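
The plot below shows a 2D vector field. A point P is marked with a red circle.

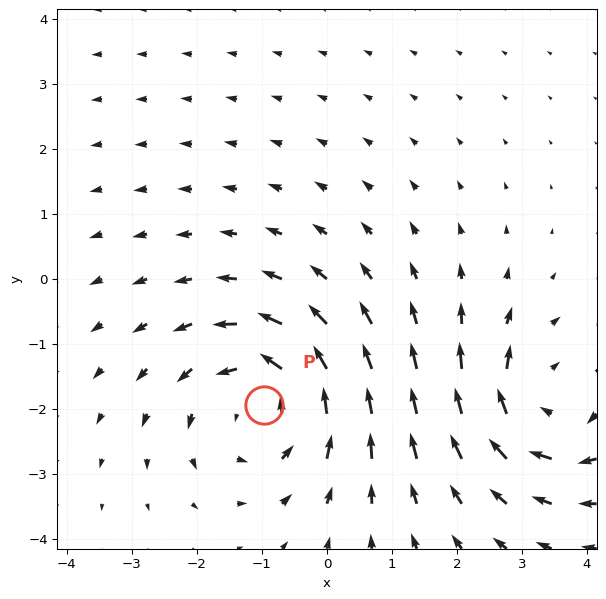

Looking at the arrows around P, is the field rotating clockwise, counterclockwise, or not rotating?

Near P at (-1.0, -1.9) the arrows circulate counterclockwise. The curl (z-component) there is about +4; positive curl means counterclockwise rotation.

counterclockwise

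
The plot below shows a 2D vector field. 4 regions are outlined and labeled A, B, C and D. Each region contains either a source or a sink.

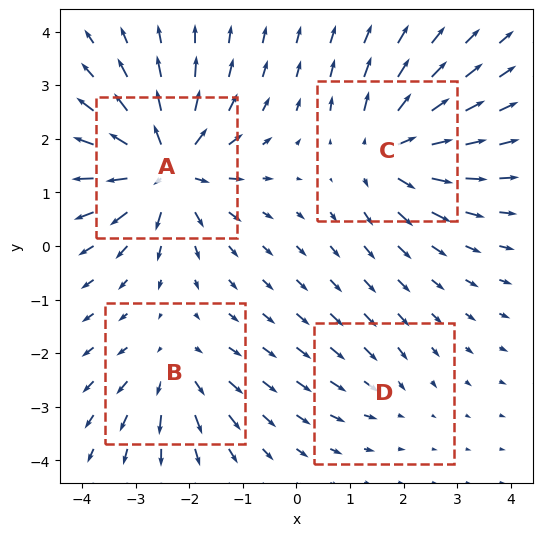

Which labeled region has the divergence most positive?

A

Divergence at each region's feature centre — A: about +8, B: about +4, C: about +6, D: about -2. Region A is most positive.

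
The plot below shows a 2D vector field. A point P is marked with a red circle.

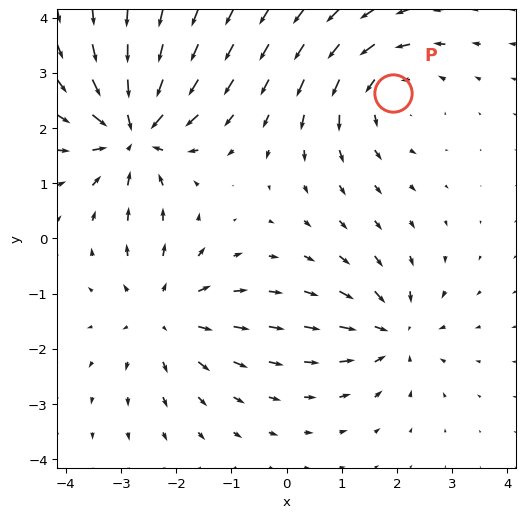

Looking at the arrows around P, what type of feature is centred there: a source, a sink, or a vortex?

At P (1.9, 2.6) the arrows circulate counterclockwise. Divergence ≈0, curl about +3 — near-zero divergence with nonzero curl is a vortex.

vortex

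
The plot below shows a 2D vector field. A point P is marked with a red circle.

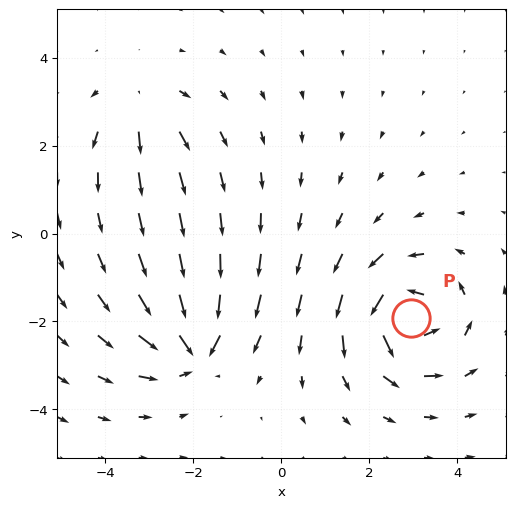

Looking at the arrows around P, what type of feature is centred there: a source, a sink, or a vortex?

vortex

At P (3.0, -1.9) the arrows circulate counterclockwise. Divergence ≈0, curl about +7 — near-zero divergence with nonzero curl is a vortex.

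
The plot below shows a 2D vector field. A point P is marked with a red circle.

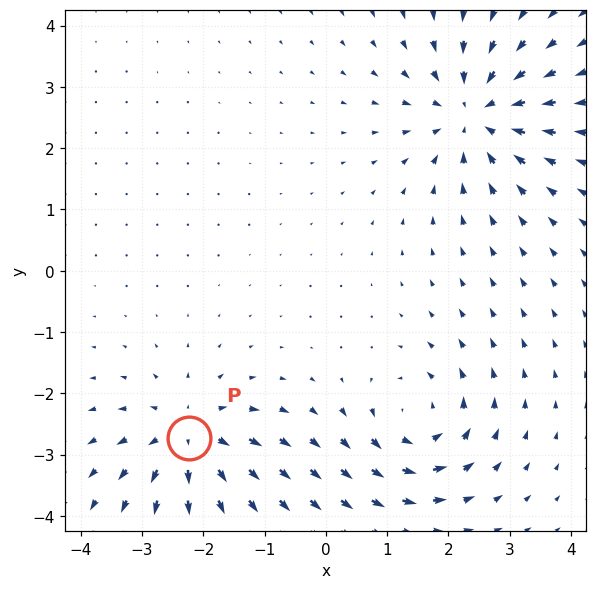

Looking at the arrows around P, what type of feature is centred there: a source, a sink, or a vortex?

source

At P (-2.2, -2.7) the arrows spread outward. Divergence about +4, curl ≈0 — positive divergence with near-zero curl is a source.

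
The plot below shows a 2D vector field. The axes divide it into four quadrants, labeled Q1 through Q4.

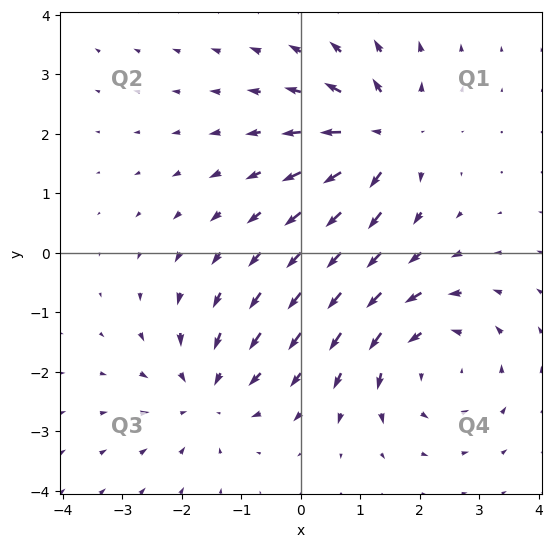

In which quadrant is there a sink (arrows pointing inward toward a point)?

The sink sits at approximately (-1.6, -2.4), which lies in quadrant Q3. The divergence there is about -4, negative as expected for a sink.

Q3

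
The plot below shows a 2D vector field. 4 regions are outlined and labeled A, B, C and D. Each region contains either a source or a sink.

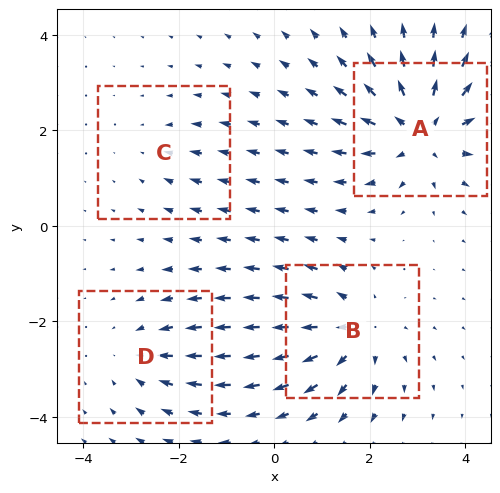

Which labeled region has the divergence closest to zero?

C

Divergence at each region's feature centre — A: about +6, B: about +5, C: about -2, D: about -3. Region C is closest to zero.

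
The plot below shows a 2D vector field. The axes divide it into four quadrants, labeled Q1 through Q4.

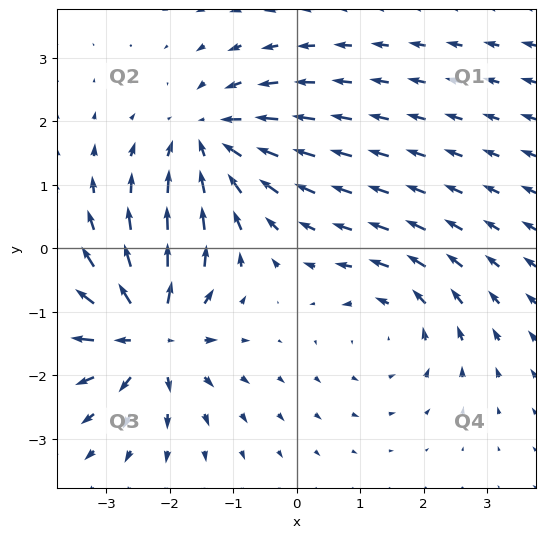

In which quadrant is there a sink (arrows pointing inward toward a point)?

Q2

The sink sits at approximately (-1.4, 1.7), which lies in quadrant Q2. The divergence there is about -4, negative as expected for a sink.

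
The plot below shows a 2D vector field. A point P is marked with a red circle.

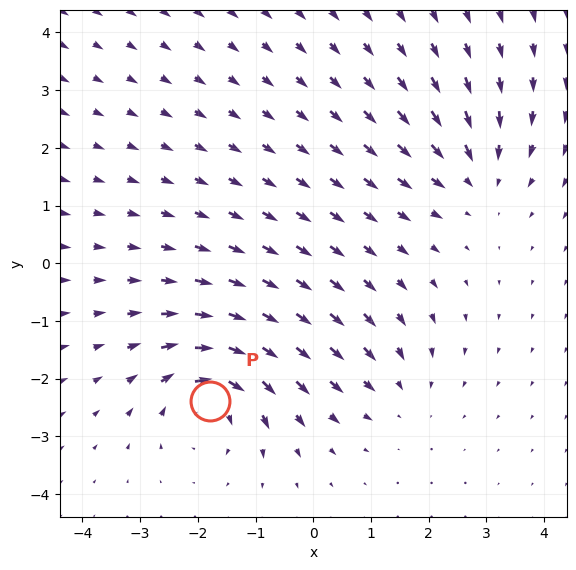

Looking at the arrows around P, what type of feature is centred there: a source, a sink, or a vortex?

At P (-1.8, -2.4) the arrows circulate clockwise. Divergence ≈0, curl about -6 — near-zero divergence with nonzero curl is a vortex.

vortex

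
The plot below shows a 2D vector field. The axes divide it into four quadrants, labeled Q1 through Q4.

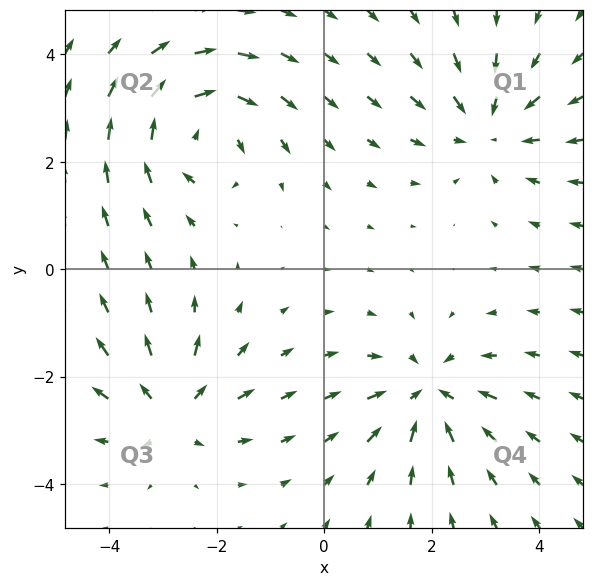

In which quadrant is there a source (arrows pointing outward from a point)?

The source sits at approximately (-2.8, -2.6), which lies in quadrant Q3. The divergence there is about +5, positive as expected for a source.

Q3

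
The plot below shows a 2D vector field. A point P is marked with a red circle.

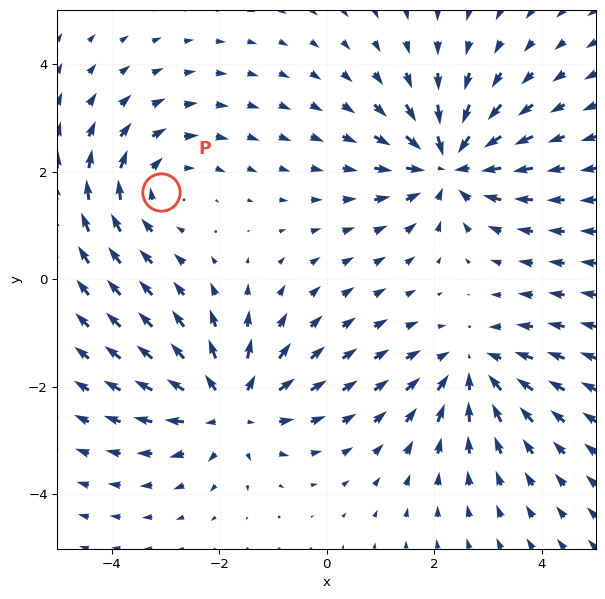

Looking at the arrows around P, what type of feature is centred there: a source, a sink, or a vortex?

vortex

At P (-3.1, 1.6) the arrows circulate clockwise. Divergence ≈0, curl about -3 — near-zero divergence with nonzero curl is a vortex.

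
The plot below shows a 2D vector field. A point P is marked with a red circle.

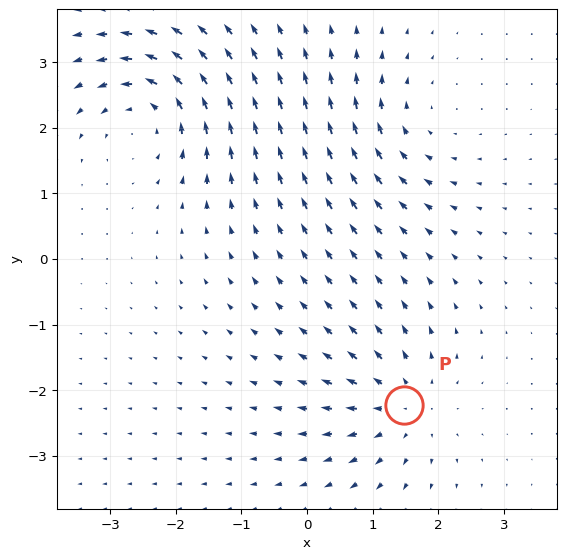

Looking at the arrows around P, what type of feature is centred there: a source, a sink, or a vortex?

source

At P (1.5, -2.2) the arrows spread outward. Divergence about +4, curl ≈0 — positive divergence with near-zero curl is a source.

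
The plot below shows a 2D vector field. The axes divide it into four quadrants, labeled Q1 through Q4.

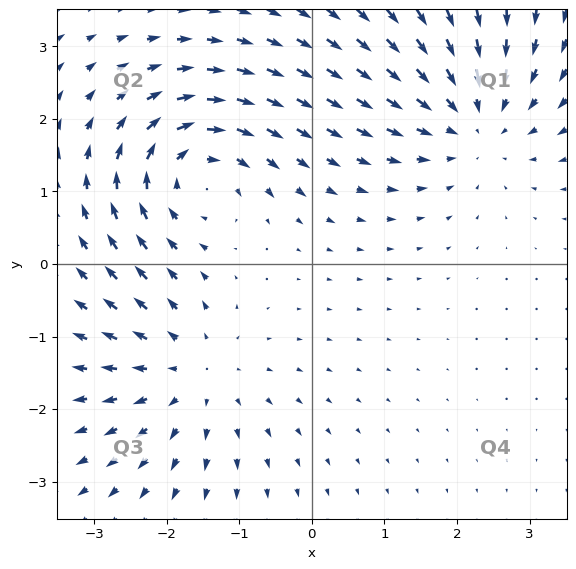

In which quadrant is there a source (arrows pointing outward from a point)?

Q3

The source sits at approximately (-1.7, -1.5), which lies in quadrant Q3. The divergence there is about +4, positive as expected for a source.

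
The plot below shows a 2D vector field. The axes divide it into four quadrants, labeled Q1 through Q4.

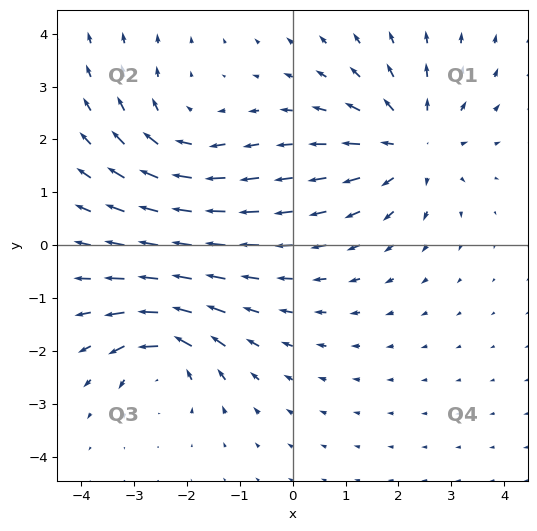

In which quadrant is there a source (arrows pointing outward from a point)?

The source sits at approximately (2.3, 1.9), which lies in quadrant Q1. The divergence there is about +4, positive as expected for a source.

Q1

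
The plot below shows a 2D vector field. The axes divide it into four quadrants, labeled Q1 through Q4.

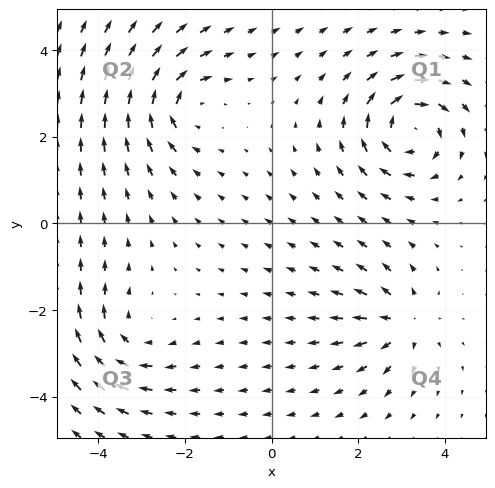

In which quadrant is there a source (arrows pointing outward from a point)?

Q4

The source sits at approximately (3.0, -2.3), which lies in quadrant Q4. The divergence there is about +4, positive as expected for a source.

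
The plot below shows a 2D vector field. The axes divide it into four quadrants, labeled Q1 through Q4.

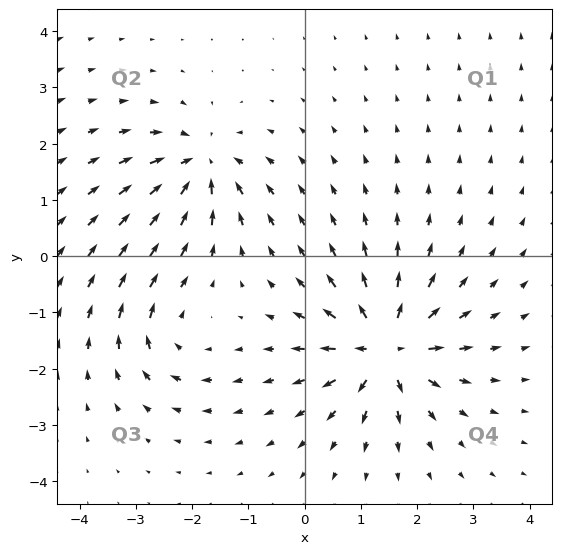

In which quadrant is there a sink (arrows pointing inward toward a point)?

The sink sits at approximately (-1.9, 1.6), which lies in quadrant Q2. The divergence there is about -5, negative as expected for a sink.

Q2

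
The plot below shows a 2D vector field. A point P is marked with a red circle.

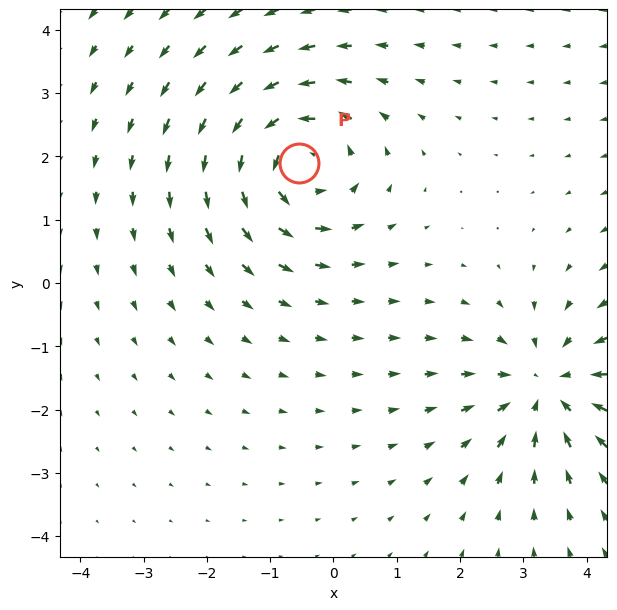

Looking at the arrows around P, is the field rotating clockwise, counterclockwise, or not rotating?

counterclockwise

Near P at (-0.5, 1.9) the arrows circulate counterclockwise. The curl (z-component) there is about +4; positive curl means counterclockwise rotation.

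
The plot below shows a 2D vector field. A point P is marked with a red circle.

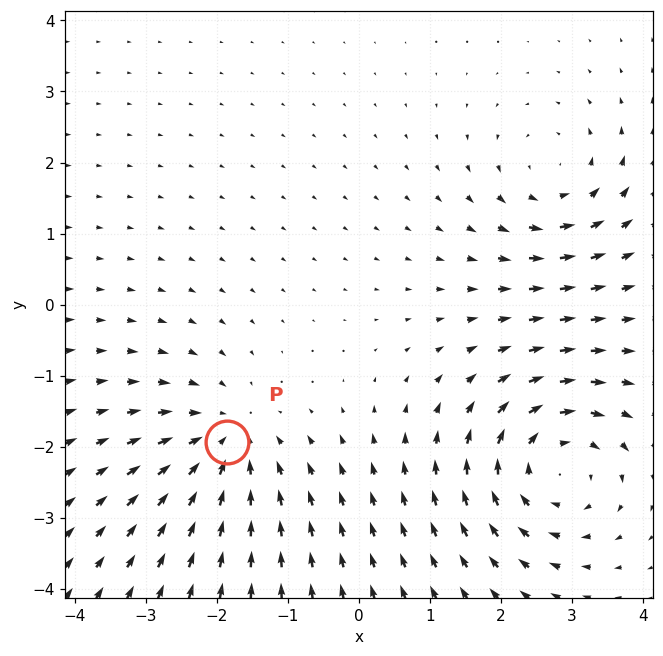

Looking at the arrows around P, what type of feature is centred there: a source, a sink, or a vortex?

At P (-1.9, -1.9) the arrows converge inward. Divergence about -4, curl ≈0 — negative divergence with near-zero curl is a sink.

sink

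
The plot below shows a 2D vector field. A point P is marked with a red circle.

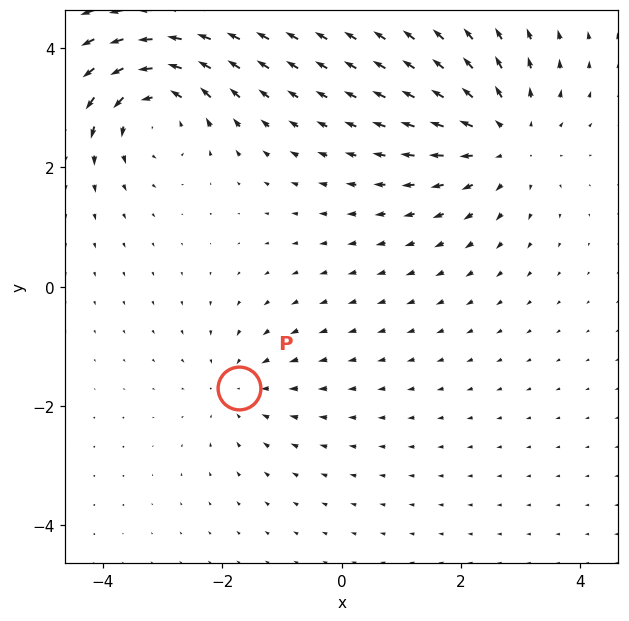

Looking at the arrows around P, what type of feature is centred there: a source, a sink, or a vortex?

At P (-1.7, -1.7) the arrows converge inward. Divergence about -3, curl ≈0 — negative divergence with near-zero curl is a sink.

sink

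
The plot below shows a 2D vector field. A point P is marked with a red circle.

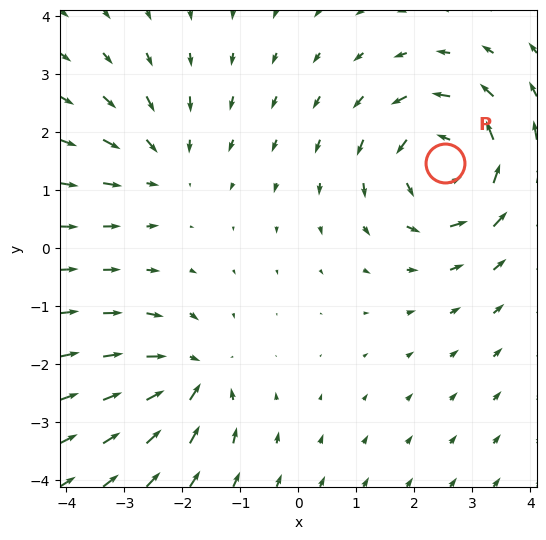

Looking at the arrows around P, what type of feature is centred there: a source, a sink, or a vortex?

At P (2.5, 1.5) the arrows circulate counterclockwise. Divergence ≈0, curl about +5 — near-zero divergence with nonzero curl is a vortex.

vortex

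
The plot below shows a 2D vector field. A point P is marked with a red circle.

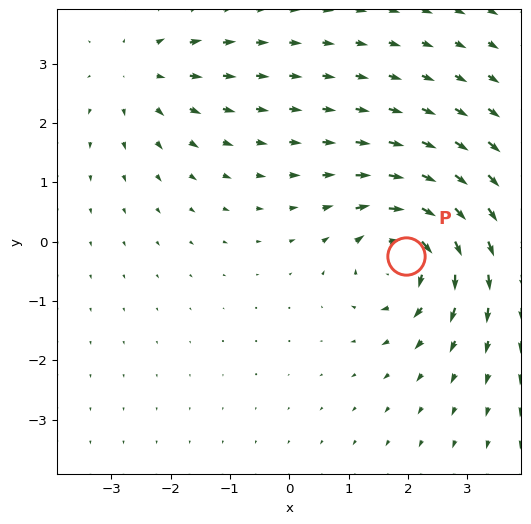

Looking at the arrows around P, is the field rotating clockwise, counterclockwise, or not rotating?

Near P at (2.0, -0.2) the arrows circulate clockwise. The curl (z-component) there is about -5; negative curl means clockwise rotation.

clockwise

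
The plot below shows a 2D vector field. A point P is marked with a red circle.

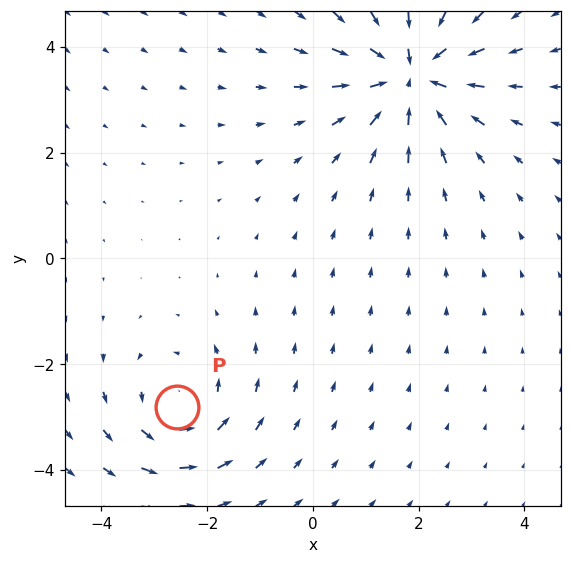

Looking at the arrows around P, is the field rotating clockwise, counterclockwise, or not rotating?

Near P at (-2.6, -2.8) the arrows circulate counterclockwise. The curl (z-component) there is about +3; positive curl means counterclockwise rotation.

counterclockwise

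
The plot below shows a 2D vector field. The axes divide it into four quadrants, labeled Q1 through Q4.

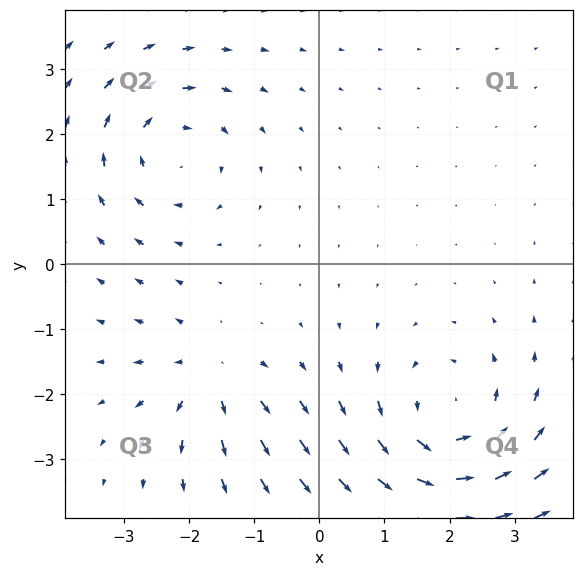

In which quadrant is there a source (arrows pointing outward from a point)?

Q3

The source sits at approximately (-1.7, -1.7), which lies in quadrant Q3. The divergence there is about +4, positive as expected for a source.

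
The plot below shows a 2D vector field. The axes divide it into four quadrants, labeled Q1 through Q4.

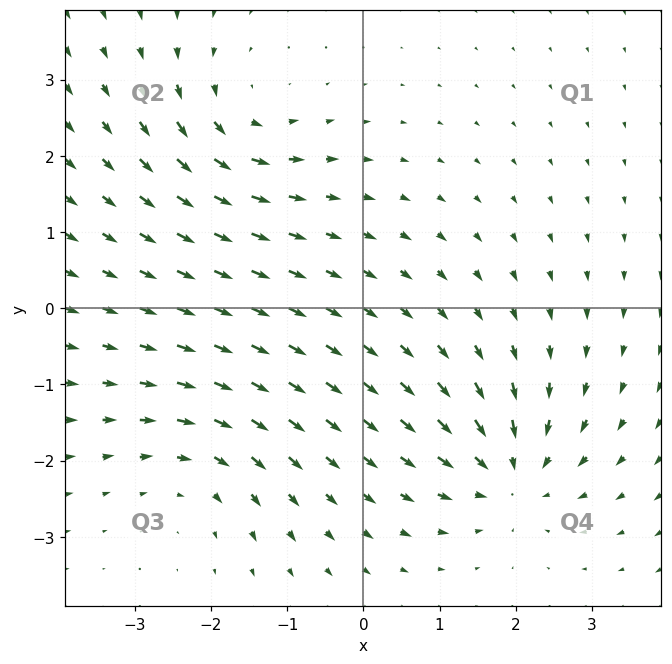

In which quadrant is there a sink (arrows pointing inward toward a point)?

Q4

The sink sits at approximately (1.9, -2.2), which lies in quadrant Q4. The divergence there is about -6, negative as expected for a sink.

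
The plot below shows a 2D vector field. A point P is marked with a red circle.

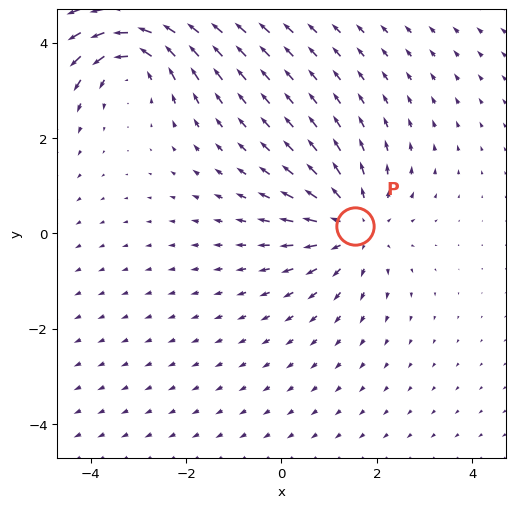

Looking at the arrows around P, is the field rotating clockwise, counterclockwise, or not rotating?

not rotating

Near P at (1.5, 0.1) the arrows show no circulation. The curl there is ≈0.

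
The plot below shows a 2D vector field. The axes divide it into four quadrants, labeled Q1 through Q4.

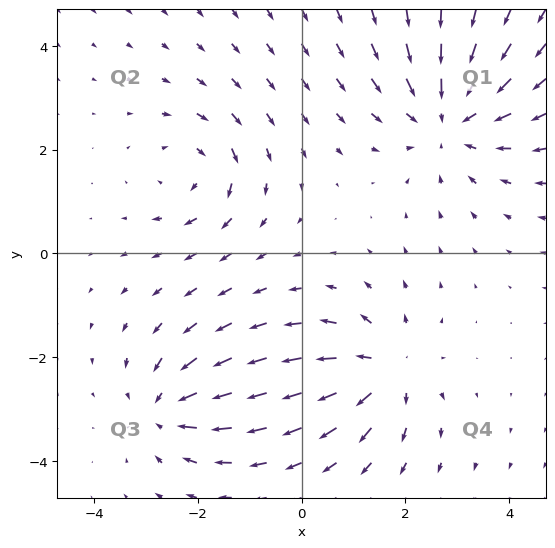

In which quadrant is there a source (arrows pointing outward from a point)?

The source sits at approximately (1.6, -2.2), which lies in quadrant Q4. The divergence there is about +4, positive as expected for a source.

Q4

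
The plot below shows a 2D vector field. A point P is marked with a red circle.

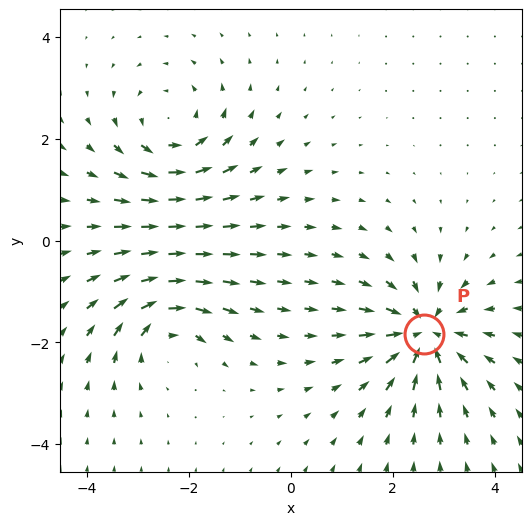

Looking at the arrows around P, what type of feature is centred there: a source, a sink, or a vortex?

sink

At P (2.6, -1.8) the arrows converge inward. Divergence about -6, curl ≈0 — negative divergence with near-zero curl is a sink.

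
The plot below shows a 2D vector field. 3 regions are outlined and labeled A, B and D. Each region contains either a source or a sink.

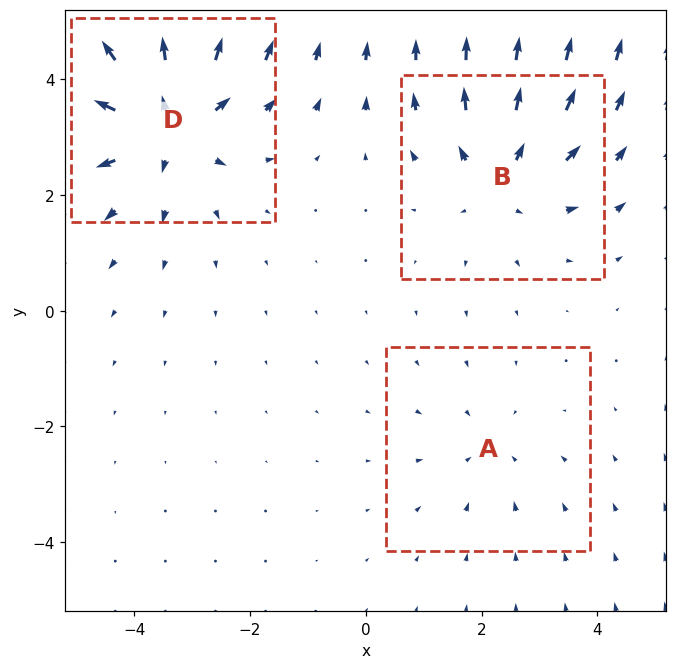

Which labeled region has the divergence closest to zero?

A

Divergence at each region's feature centre — A: about -2, B: about +3, D: about +5. Region A is closest to zero.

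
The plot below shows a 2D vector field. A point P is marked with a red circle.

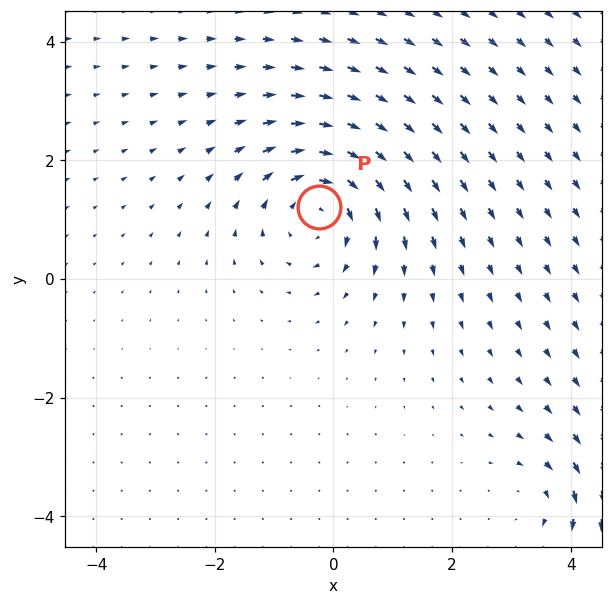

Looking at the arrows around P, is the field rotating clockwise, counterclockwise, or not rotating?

Near P at (-0.2, 1.2) the arrows circulate clockwise. The curl (z-component) there is about -5; negative curl means clockwise rotation.

clockwise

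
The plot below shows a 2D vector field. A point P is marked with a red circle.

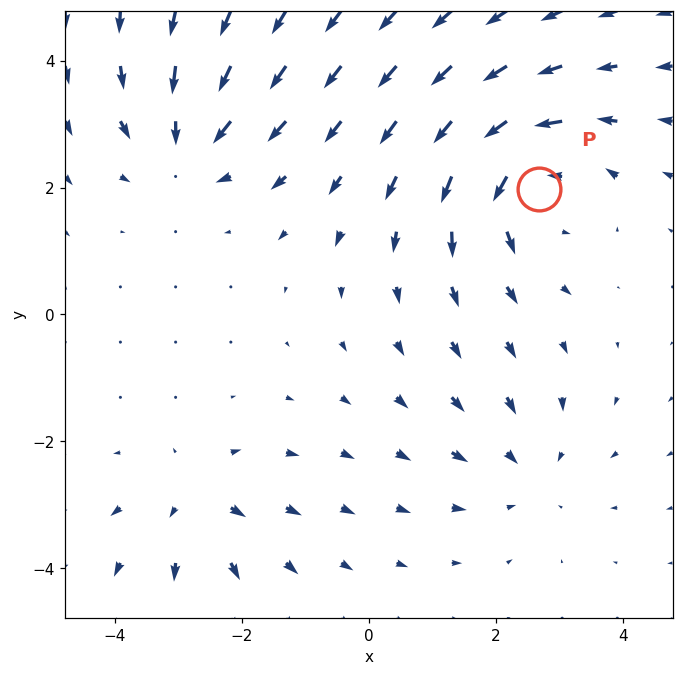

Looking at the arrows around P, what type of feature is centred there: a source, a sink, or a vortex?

At P (2.7, 2.0) the arrows circulate counterclockwise. Divergence ≈0, curl about +5 — near-zero divergence with nonzero curl is a vortex.

vortex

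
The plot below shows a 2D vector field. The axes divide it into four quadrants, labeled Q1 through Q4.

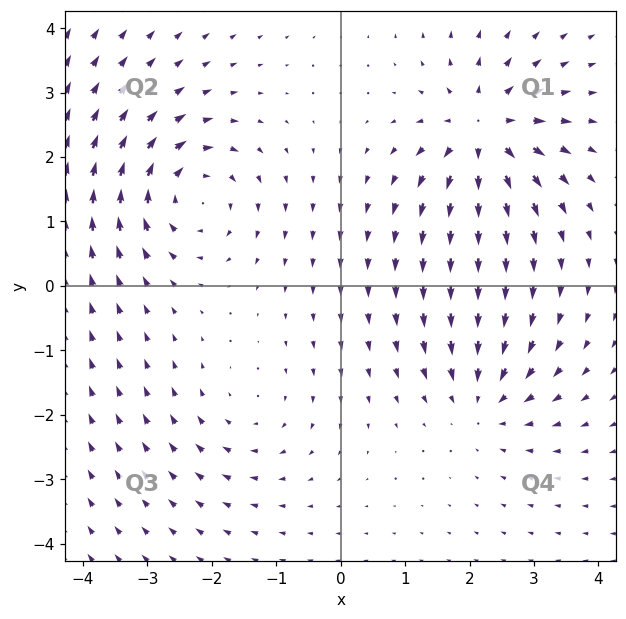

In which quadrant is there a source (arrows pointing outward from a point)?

The source sits at approximately (2.2, 2.4), which lies in quadrant Q1. The divergence there is about +7, positive as expected for a source.

Q1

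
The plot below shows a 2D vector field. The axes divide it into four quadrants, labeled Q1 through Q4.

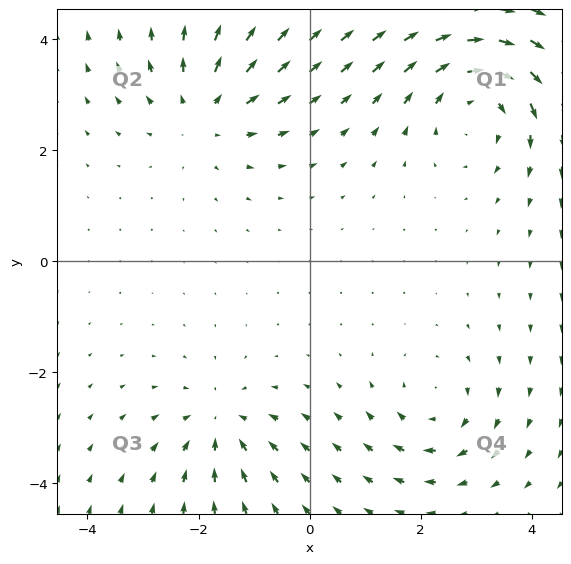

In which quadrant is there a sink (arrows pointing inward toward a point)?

Q3

The sink sits at approximately (-1.6, -2.9), which lies in quadrant Q3. The divergence there is about -4, negative as expected for a sink.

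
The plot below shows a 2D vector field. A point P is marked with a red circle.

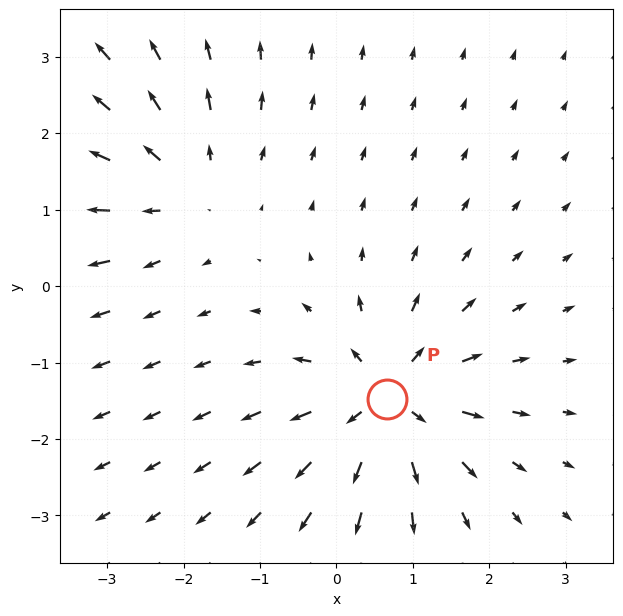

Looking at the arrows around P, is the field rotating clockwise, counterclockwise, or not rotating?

Near P at (0.7, -1.5) the arrows show no circulation. The curl there is ≈0.

not rotating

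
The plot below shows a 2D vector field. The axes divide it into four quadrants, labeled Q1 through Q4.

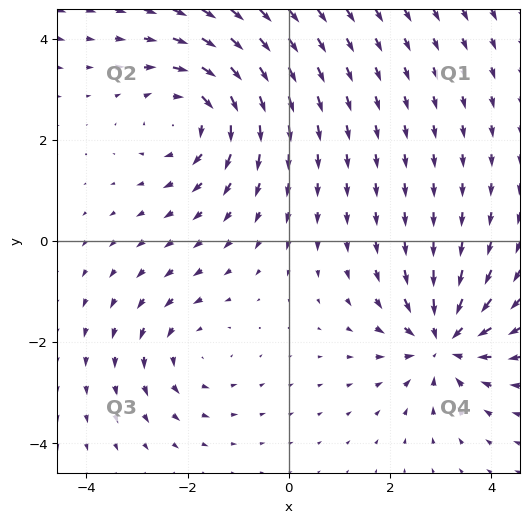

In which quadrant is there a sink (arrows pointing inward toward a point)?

Q4

The sink sits at approximately (3.0, -2.0), which lies in quadrant Q4. The divergence there is about -5, negative as expected for a sink.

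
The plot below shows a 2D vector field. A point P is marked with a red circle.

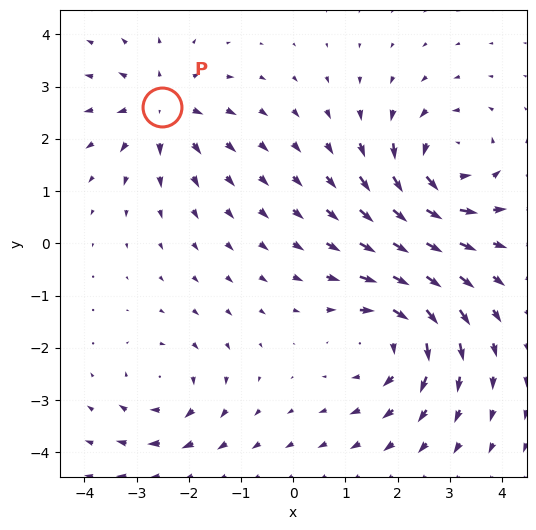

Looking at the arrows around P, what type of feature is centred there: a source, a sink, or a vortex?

source

At P (-2.5, 2.6) the arrows spread outward. Divergence about +4, curl ≈0 — positive divergence with near-zero curl is a source.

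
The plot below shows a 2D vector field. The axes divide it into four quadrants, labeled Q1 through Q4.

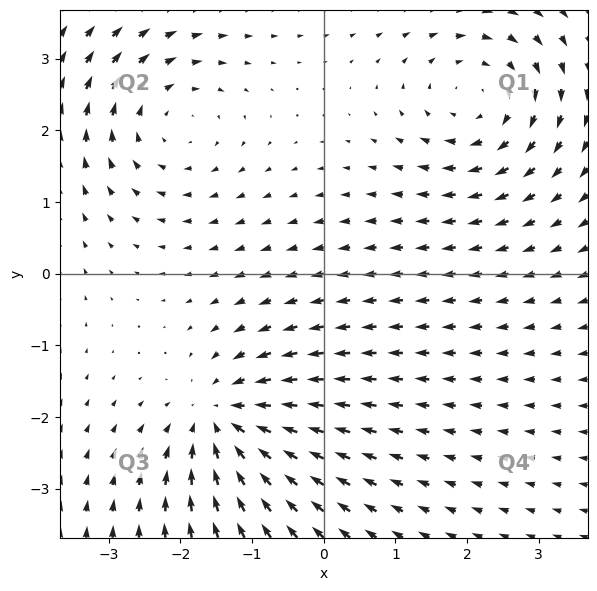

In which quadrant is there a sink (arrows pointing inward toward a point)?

Q3

The sink sits at approximately (-1.4, -2.0), which lies in quadrant Q3. The divergence there is about -6, negative as expected for a sink.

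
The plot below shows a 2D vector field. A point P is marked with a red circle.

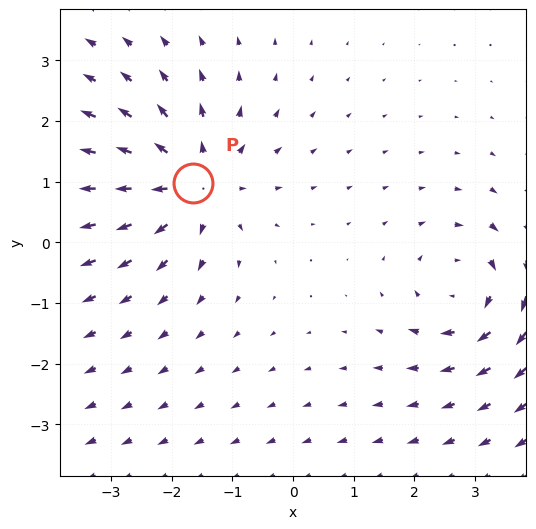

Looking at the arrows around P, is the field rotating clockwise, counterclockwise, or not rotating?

not rotating

Near P at (-1.7, 1.0) the arrows show no circulation. The curl there is ≈0.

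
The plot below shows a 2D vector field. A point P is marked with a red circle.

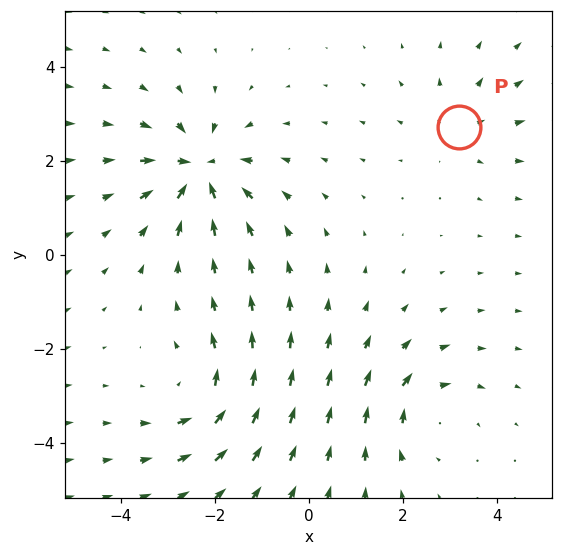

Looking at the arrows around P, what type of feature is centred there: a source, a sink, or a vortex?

At P (3.2, 2.7) the arrows spread outward. Divergence about +2, curl ≈0 — positive divergence with near-zero curl is a source.

source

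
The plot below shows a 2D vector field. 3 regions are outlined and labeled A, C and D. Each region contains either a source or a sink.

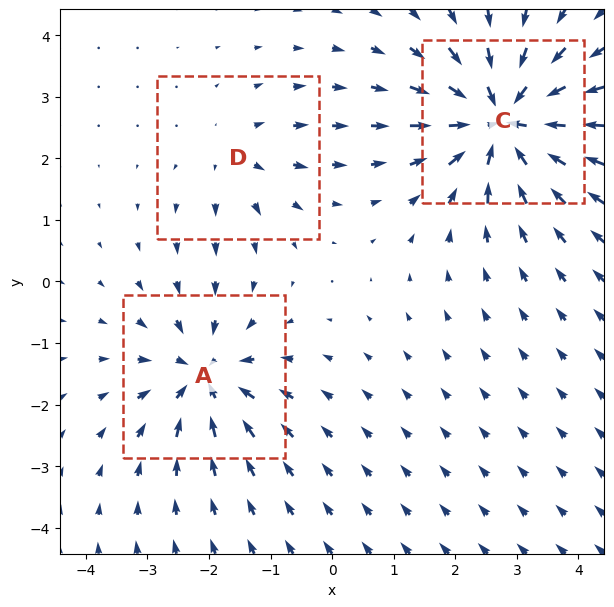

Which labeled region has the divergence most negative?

C

Divergence at each region's feature centre — A: about -4, C: about -6, D: about +2. Region C is most negative.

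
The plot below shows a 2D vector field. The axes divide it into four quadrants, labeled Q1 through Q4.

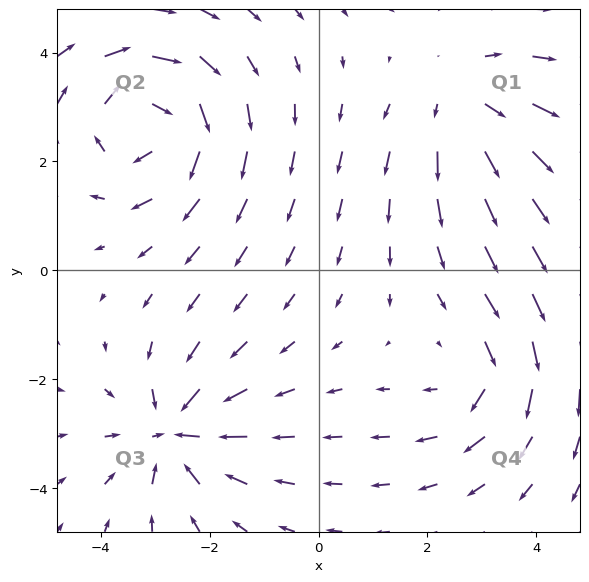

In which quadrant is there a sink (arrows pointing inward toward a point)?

Q3

The sink sits at approximately (-2.6, -3.0), which lies in quadrant Q3. The divergence there is about -5, negative as expected for a sink.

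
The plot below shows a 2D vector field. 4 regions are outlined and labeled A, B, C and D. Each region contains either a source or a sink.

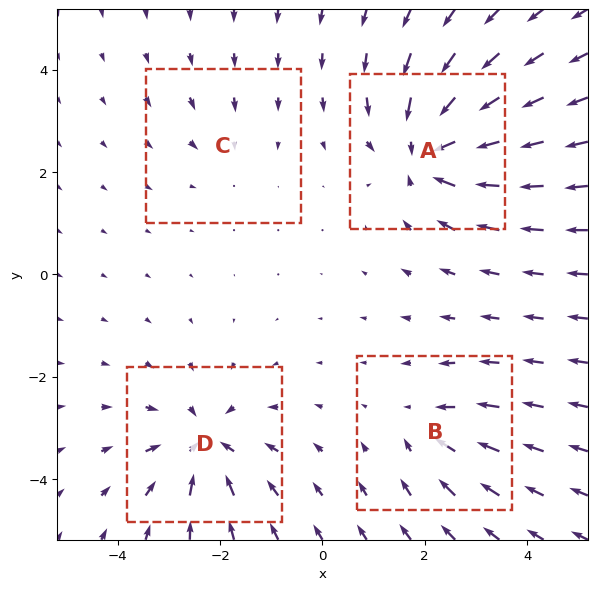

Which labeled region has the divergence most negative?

A

Divergence at each region's feature centre — A: about -7, B: about -3, C: about -2, D: about -6. Region A is most negative.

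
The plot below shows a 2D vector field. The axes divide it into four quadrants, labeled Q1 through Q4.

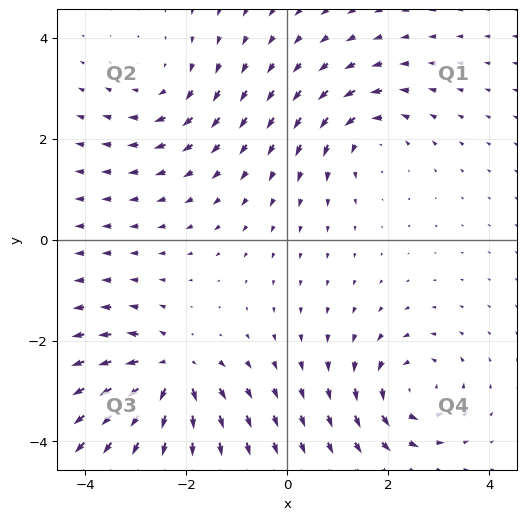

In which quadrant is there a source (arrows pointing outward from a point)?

The source sits at approximately (-2.3, -2.6), which lies in quadrant Q3. The divergence there is about +6, positive as expected for a source.

Q3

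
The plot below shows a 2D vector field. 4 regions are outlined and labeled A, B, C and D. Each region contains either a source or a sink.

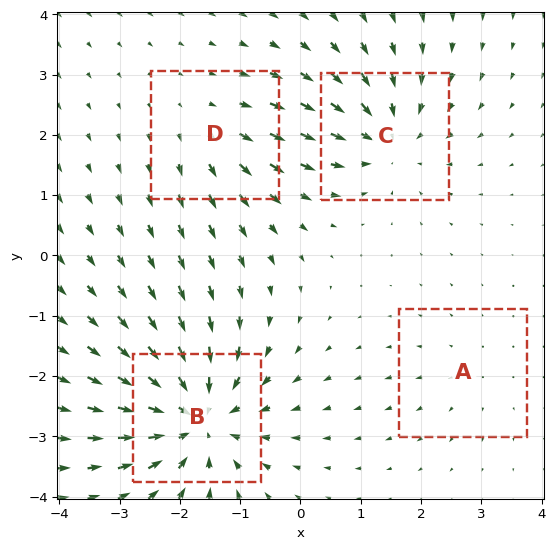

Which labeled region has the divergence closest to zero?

A

Divergence at each region's feature centre — A: about +2, B: about -7, C: about -5, D: about +3. Region A is closest to zero.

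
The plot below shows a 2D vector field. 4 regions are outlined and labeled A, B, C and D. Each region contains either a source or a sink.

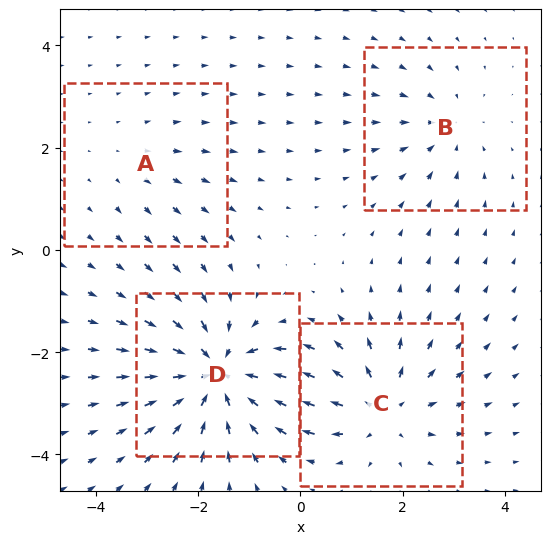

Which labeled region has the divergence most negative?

Divergence at each region's feature centre — A: about +2, B: about -3, C: about +5, D: about -7. Region D is most negative.

D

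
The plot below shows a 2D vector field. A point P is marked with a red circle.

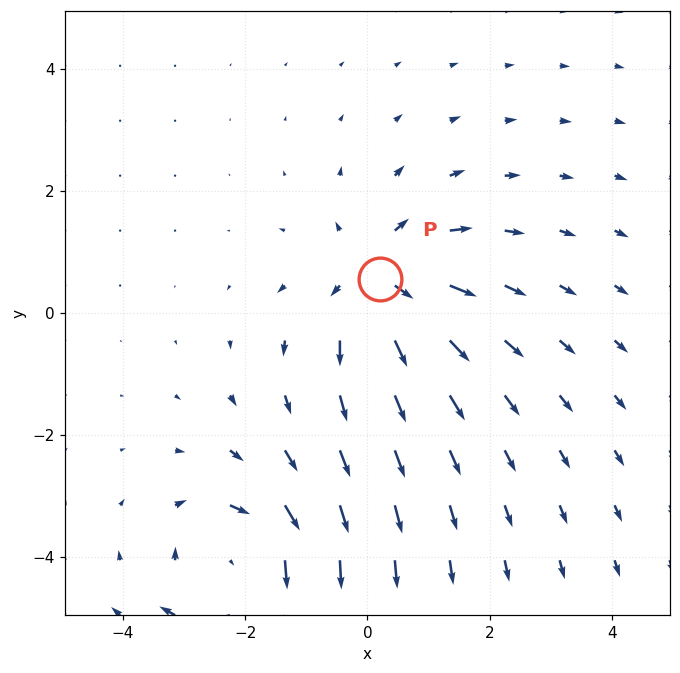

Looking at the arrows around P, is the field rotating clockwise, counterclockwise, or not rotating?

Near P at (0.2, 0.6) the arrows show no circulation. The curl there is ≈0.

not rotating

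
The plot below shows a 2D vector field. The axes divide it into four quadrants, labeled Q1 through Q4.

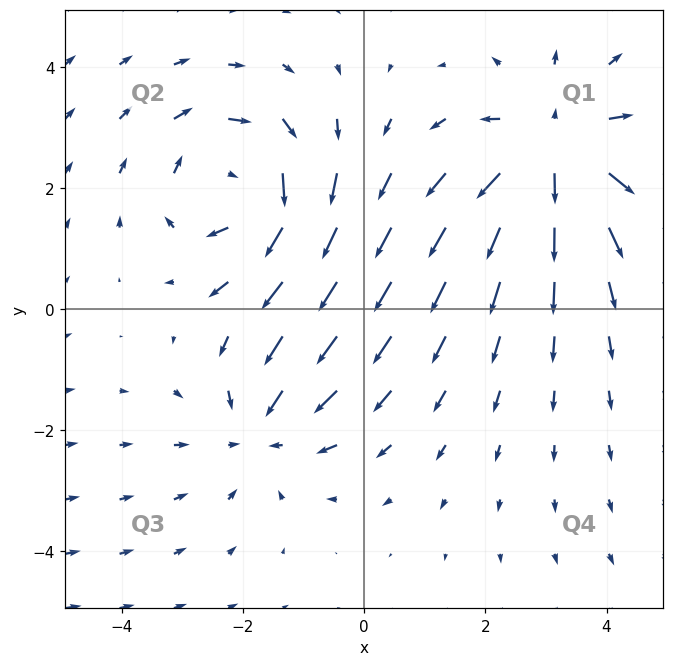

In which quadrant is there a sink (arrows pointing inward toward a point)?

Q3

The sink sits at approximately (-1.7, -2.0), which lies in quadrant Q3. The divergence there is about -3, negative as expected for a sink.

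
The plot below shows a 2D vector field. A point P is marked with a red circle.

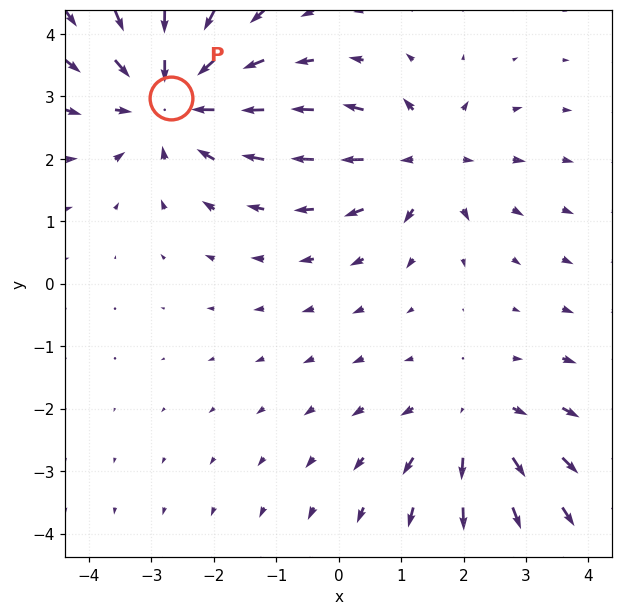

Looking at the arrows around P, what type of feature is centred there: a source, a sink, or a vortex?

sink

At P (-2.7, 3.0) the arrows converge inward. Divergence about -3, curl ≈0 — negative divergence with near-zero curl is a sink.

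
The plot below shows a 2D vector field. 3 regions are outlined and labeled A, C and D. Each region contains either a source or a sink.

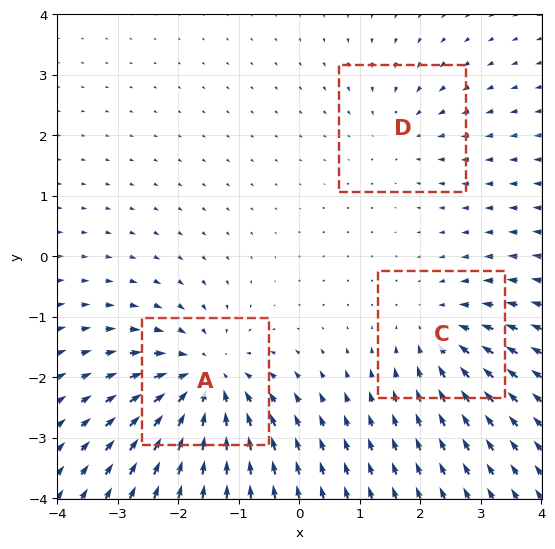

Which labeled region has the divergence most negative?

Divergence at each region's feature centre — A: about -5, C: about -3, D: about -2. Region A is most negative.

A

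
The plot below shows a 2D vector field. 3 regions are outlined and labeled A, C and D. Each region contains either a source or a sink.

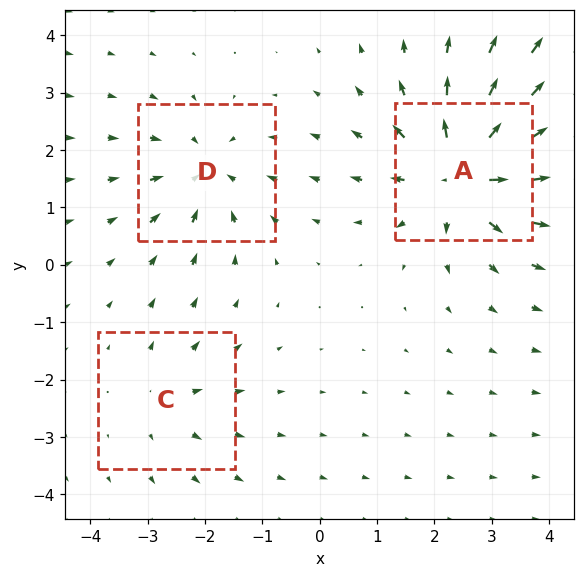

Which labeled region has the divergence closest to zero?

Divergence at each region's feature centre — A: about +6, C: about +2, D: about -4. Region C is closest to zero.

C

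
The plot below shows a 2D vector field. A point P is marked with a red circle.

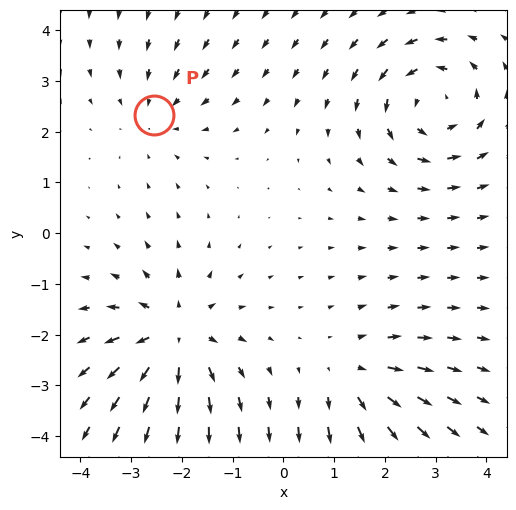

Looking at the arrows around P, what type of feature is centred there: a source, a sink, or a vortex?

At P (-2.5, 2.3) the arrows converge inward. Divergence about -2, curl ≈0 — negative divergence with near-zero curl is a sink.

sink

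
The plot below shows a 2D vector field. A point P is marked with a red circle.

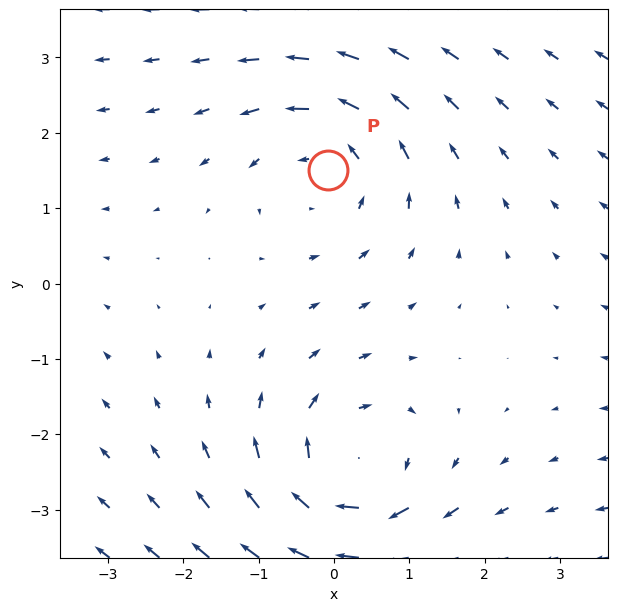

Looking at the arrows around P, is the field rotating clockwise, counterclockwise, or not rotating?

counterclockwise

Near P at (-0.1, 1.5) the arrows circulate counterclockwise. The curl (z-component) there is about +2; positive curl means counterclockwise rotation.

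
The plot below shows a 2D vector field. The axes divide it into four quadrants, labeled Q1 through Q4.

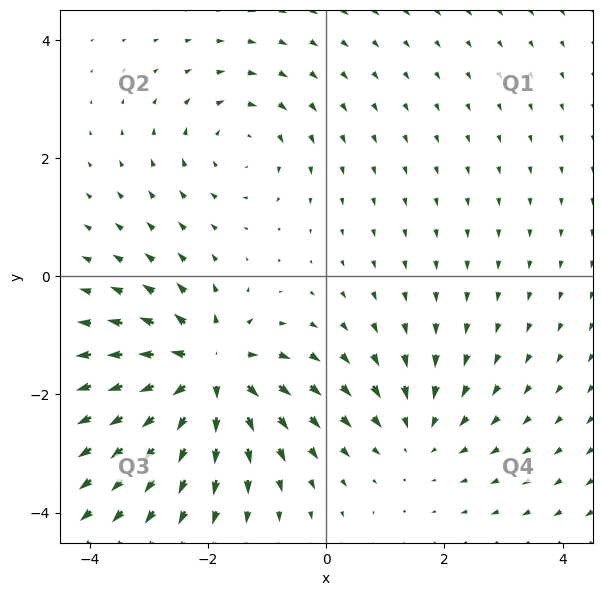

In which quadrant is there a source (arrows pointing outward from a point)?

The source sits at approximately (-2.0, -1.6), which lies in quadrant Q3. The divergence there is about +6, positive as expected for a source.

Q3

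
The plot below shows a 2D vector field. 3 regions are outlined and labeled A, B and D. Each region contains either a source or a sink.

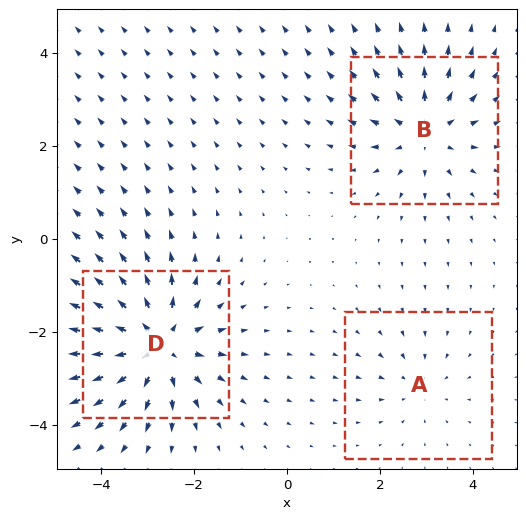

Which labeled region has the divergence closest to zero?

A

Divergence at each region's feature centre — A: about -2, B: about +4, D: about +5. Region A is closest to zero.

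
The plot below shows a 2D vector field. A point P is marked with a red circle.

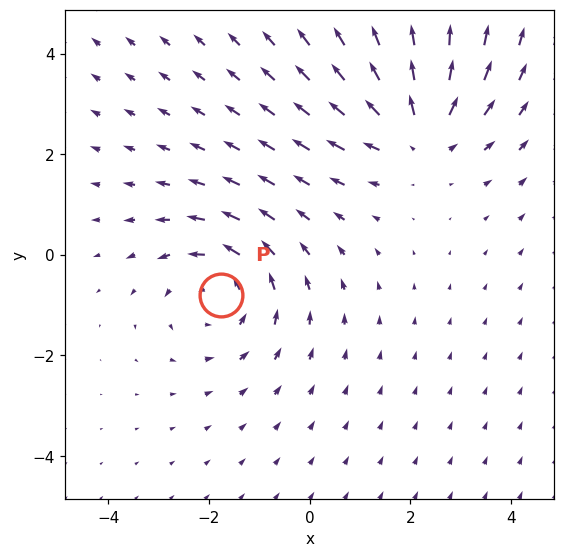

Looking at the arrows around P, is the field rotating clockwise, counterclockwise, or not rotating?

Near P at (-1.8, -0.8) the arrows circulate counterclockwise. The curl (z-component) there is about +3; positive curl means counterclockwise rotation.

counterclockwise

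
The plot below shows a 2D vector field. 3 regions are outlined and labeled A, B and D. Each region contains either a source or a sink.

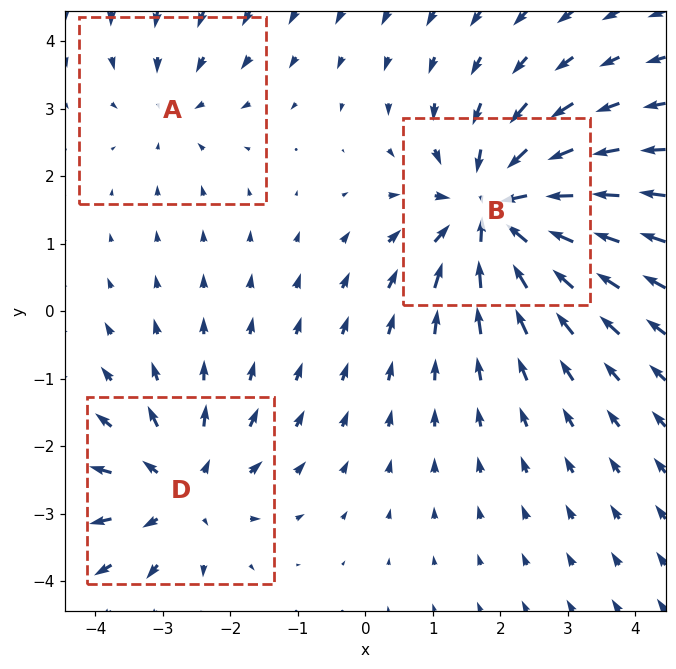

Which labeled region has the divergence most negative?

Divergence at each region's feature centre — A: about -2, B: about -5, D: about +3. Region B is most negative.

B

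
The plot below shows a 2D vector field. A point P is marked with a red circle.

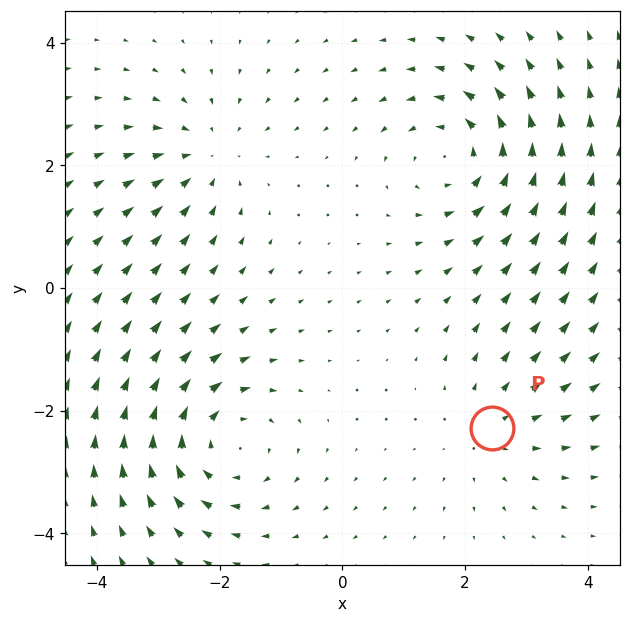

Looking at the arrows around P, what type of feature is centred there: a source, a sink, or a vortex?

At P (2.4, -2.3) the arrows spread outward. Divergence about +3, curl ≈0 — positive divergence with near-zero curl is a source.

source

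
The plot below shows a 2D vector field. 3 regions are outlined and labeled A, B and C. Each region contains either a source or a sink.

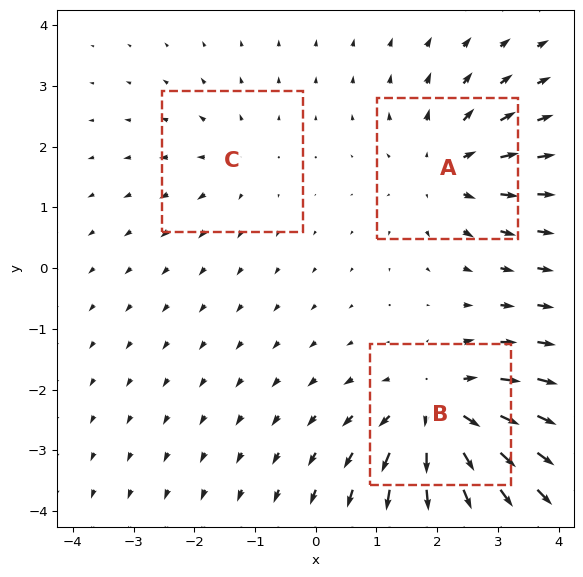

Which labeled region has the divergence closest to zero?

Divergence at each region's feature centre — A: about +3, B: about +5, C: about +2. Region C is closest to zero.

C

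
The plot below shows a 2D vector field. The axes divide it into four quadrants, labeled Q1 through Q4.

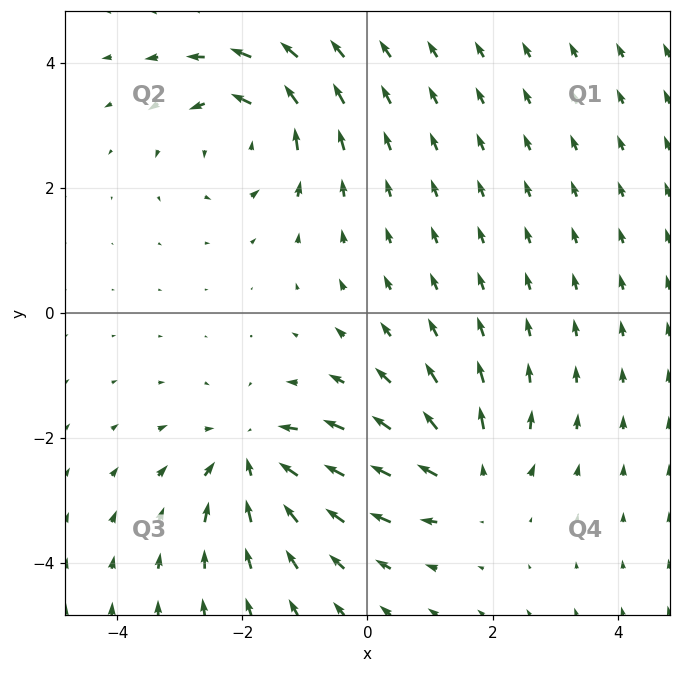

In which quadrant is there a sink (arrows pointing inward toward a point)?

The sink sits at approximately (-1.8, -2.3), which lies in quadrant Q3. The divergence there is about -4, negative as expected for a sink.

Q3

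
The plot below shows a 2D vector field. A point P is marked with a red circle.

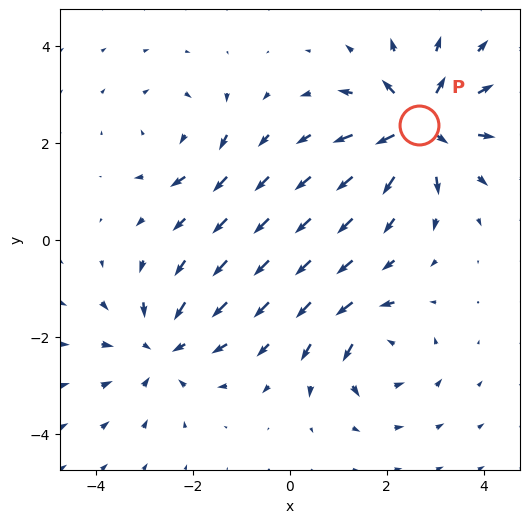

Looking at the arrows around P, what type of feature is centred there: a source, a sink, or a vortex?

source

At P (2.7, 2.4) the arrows spread outward. Divergence about +7, curl ≈0 — positive divergence with near-zero curl is a source.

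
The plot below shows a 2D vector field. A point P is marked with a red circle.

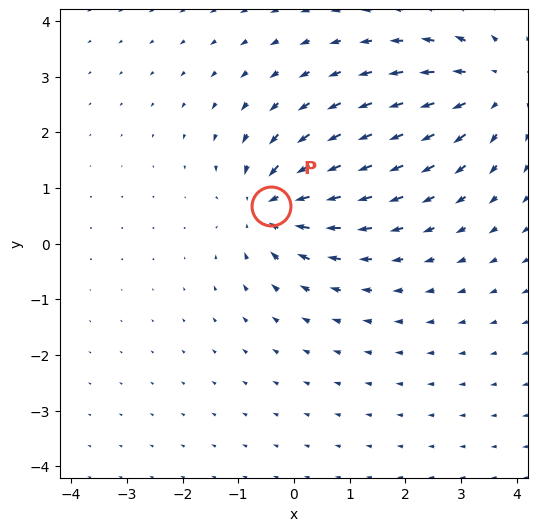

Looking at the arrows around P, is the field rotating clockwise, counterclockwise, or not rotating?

Near P at (-0.4, 0.7) the arrows show no circulation. The curl there is ≈0.

not rotating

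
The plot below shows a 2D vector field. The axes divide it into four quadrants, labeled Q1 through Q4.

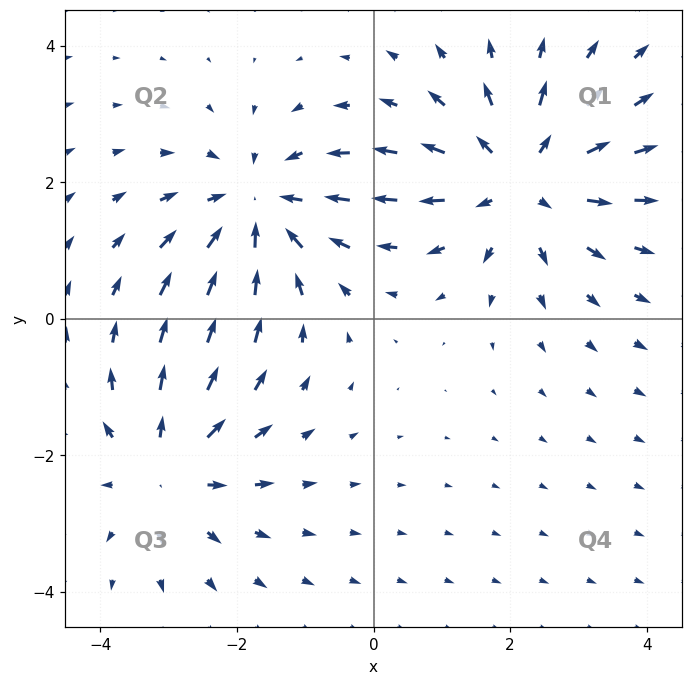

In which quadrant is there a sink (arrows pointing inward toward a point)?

Q2

The sink sits at approximately (-1.7, 1.6), which lies in quadrant Q2. The divergence there is about -4, negative as expected for a sink.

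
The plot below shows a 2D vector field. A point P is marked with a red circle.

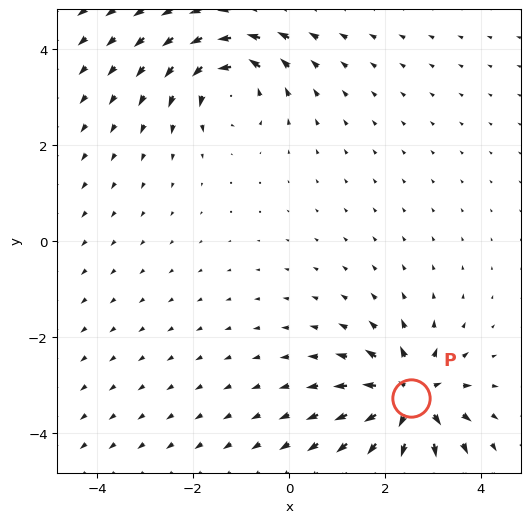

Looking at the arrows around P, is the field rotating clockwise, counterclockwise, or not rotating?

Near P at (2.5, -3.3) the arrows show no circulation. The curl there is ≈0.

not rotating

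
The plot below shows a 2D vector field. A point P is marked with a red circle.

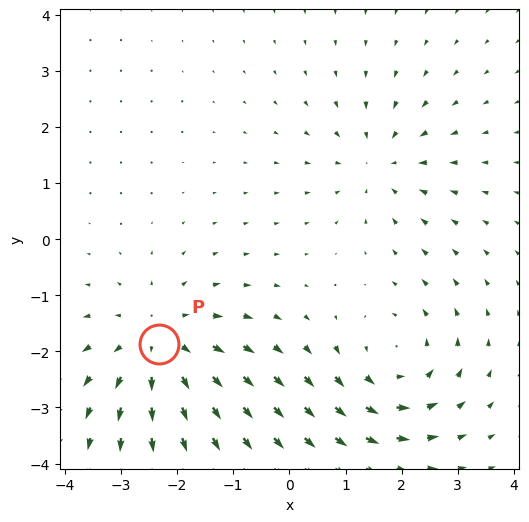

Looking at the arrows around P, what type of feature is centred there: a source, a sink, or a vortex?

source

At P (-2.3, -1.9) the arrows spread outward. Divergence about +4, curl ≈0 — positive divergence with near-zero curl is a source.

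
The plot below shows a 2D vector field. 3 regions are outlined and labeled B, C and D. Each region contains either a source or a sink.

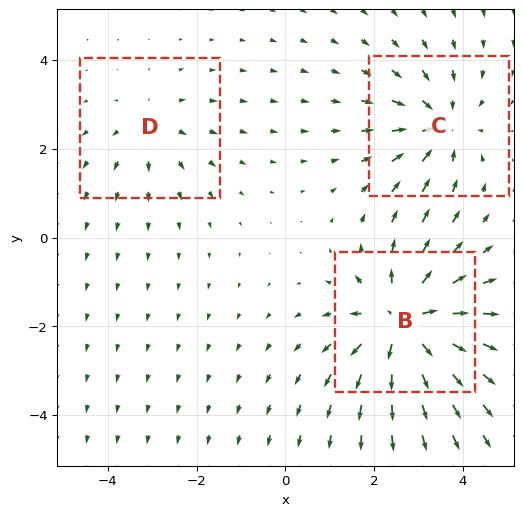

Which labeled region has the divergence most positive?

B

Divergence at each region's feature centre — B: about +5, C: about -3, D: about +2. Region B is most positive.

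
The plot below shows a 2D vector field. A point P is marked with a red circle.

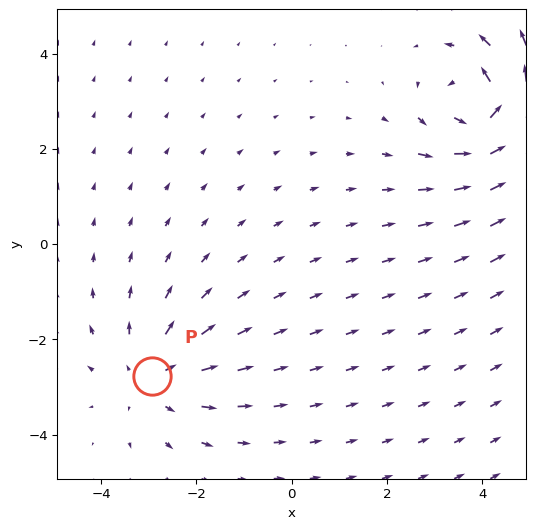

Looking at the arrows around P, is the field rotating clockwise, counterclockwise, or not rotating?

Near P at (-2.9, -2.8) the arrows show no circulation. The curl there is ≈0.

not rotating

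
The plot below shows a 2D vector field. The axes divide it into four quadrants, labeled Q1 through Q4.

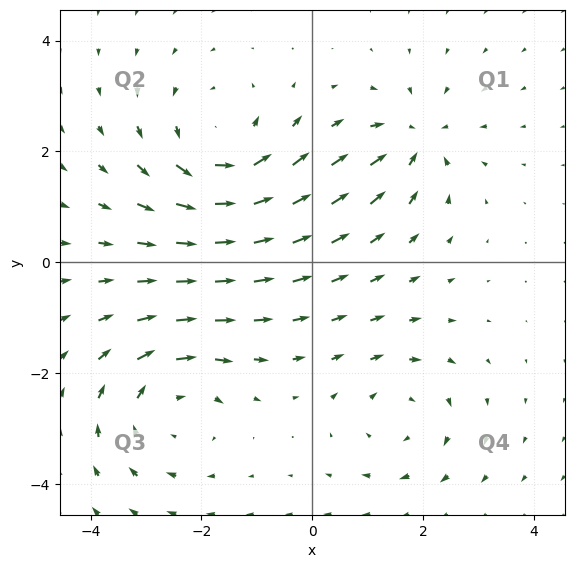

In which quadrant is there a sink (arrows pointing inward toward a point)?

Q1

The sink sits at approximately (1.9, 2.2), which lies in quadrant Q1. The divergence there is about -4, negative as expected for a sink.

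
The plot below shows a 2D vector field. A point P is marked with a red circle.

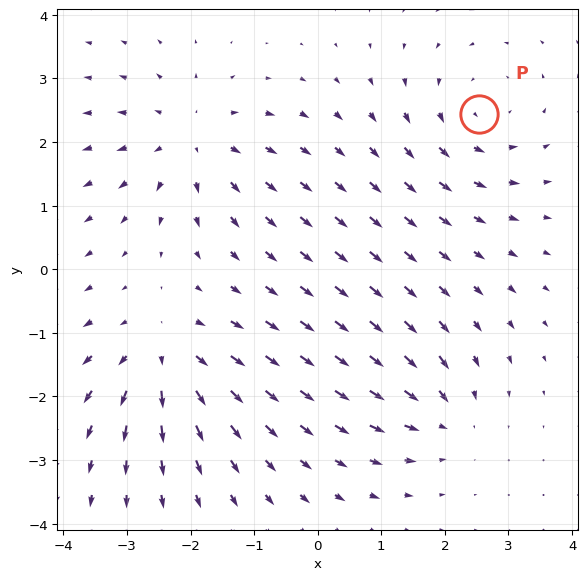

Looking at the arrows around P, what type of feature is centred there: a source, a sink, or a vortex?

vortex

At P (2.5, 2.4) the arrows circulate counterclockwise. Divergence ≈0, curl about +4 — near-zero divergence with nonzero curl is a vortex.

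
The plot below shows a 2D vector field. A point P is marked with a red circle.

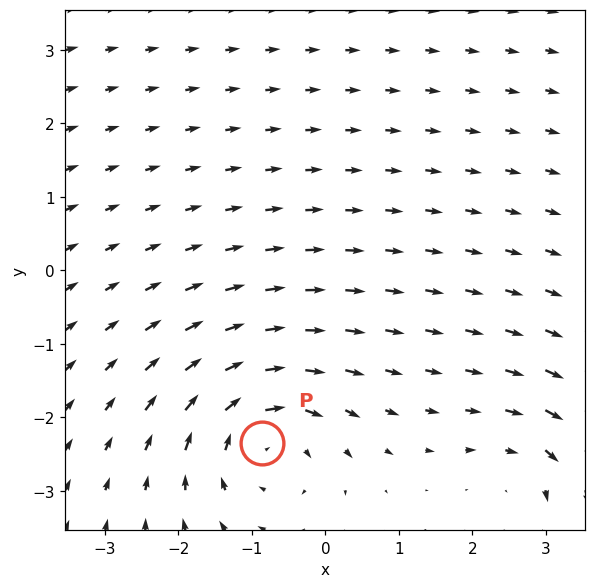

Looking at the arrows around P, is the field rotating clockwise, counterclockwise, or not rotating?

clockwise

Near P at (-0.9, -2.3) the arrows circulate clockwise. The curl (z-component) there is about -5; negative curl means clockwise rotation.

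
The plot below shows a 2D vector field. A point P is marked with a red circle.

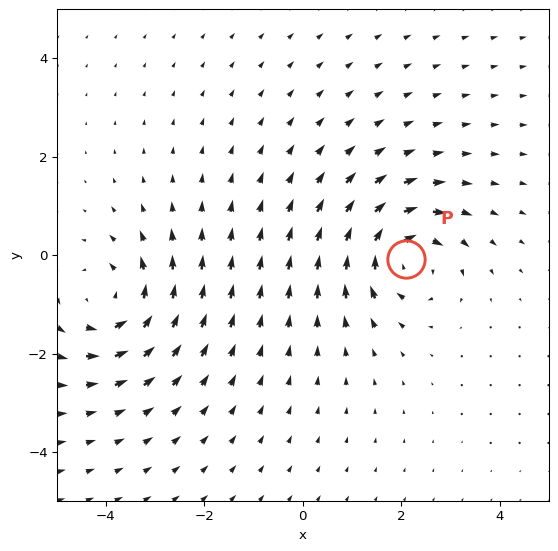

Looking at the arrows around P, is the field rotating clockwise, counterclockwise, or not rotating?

Near P at (2.1, -0.1) the arrows circulate clockwise. The curl (z-component) there is about -6; negative curl means clockwise rotation.

clockwise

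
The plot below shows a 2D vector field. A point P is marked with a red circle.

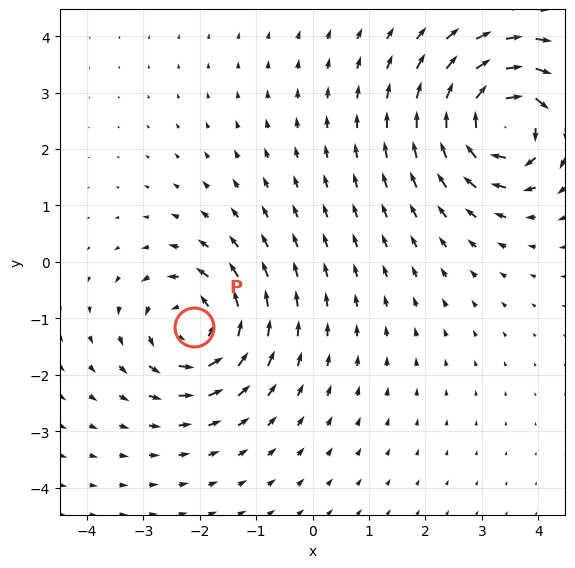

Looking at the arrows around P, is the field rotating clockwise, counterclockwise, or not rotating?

Near P at (-2.1, -1.2) the arrows circulate counterclockwise. The curl (z-component) there is about +5; positive curl means counterclockwise rotation.

counterclockwise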